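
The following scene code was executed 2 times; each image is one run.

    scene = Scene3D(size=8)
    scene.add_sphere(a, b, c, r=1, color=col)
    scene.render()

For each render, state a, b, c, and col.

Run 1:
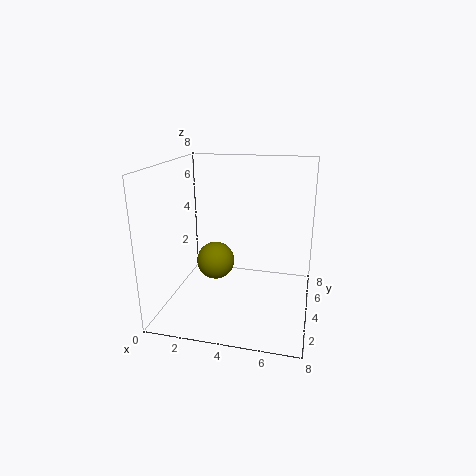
a = 3
b = 3
c = 3
col = 'olive'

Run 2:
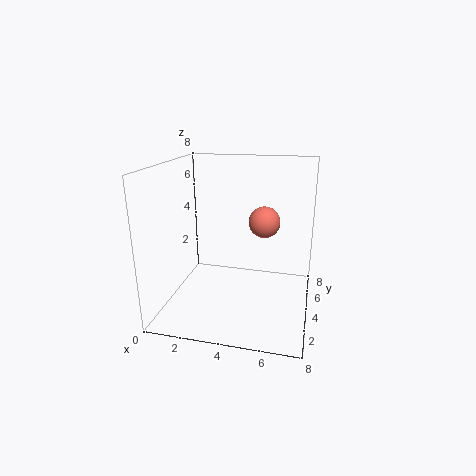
a = 5
b = 7
c = 4
col = 'salmon'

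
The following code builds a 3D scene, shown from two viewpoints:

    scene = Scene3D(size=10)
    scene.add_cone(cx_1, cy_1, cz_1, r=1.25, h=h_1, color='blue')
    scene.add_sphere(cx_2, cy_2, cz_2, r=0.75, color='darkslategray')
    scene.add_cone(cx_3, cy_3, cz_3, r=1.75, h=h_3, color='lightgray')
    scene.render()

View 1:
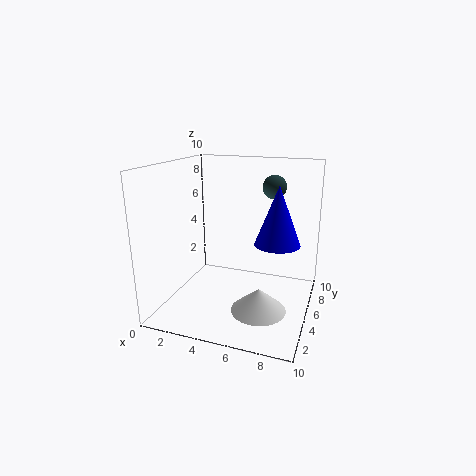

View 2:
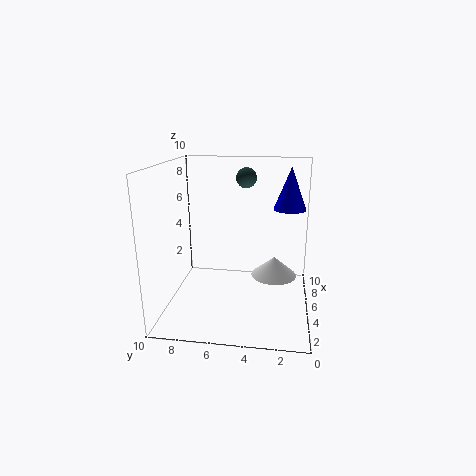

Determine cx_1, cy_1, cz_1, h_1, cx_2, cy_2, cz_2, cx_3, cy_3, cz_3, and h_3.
cx_1 = 8.5; cy_1 = 1.5; cz_1 = 6.25; h_1 = 3.25; cx_2 = 7.5; cy_2 = 4.75; cz_2 = 8.75; cx_3 = 7.25; cy_3 = 2.5; cz_3 = 1.25; h_3 = 1.5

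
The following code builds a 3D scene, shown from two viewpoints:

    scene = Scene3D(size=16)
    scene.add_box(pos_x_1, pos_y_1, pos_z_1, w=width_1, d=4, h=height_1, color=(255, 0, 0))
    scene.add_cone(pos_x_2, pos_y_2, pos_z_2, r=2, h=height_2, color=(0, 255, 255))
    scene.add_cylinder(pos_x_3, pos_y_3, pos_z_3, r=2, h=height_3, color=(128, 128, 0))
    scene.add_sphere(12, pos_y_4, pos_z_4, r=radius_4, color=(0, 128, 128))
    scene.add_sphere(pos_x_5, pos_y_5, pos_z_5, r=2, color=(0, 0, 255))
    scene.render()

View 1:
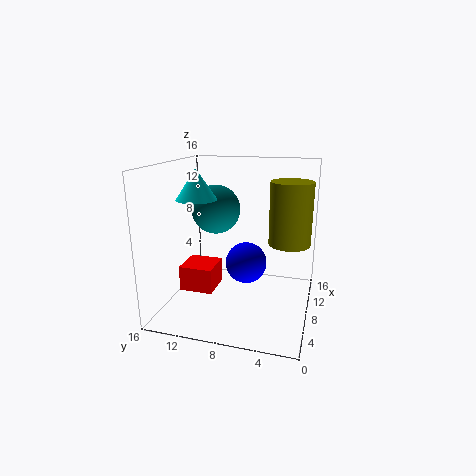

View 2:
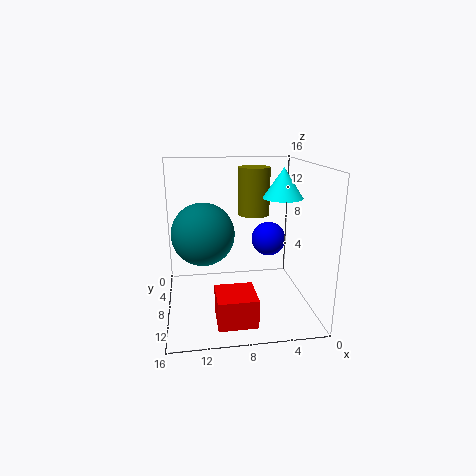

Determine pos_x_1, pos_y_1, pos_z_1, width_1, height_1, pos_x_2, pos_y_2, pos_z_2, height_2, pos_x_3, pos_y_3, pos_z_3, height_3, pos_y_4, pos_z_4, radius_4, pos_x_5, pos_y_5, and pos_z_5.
pos_x_1 = 7, pos_y_1 = 11, pos_z_1 = 1, width_1 = 4, height_1 = 3, pos_x_2 = 4, pos_y_2 = 11, pos_z_2 = 13, height_2 = 3, pos_x_3 = 5, pos_y_3 = 2, pos_z_3 = 9, height_3 = 6, pos_y_4 = 12, pos_z_4 = 10, radius_4 = 3, pos_x_5 = 4, pos_y_5 = 6, pos_z_5 = 7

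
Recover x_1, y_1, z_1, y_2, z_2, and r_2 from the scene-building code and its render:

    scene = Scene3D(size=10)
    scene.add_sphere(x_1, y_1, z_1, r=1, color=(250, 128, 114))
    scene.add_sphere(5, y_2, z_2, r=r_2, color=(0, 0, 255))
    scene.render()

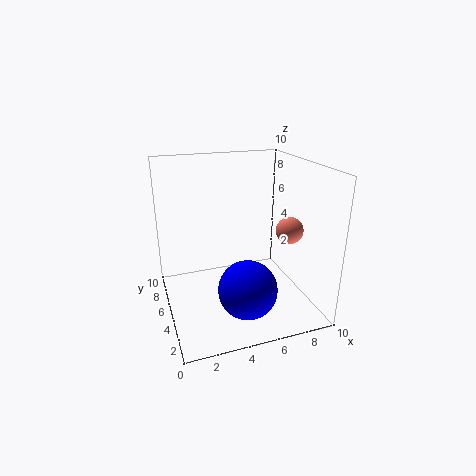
x_1 = 9, y_1 = 5, z_1 = 5, y_2 = 3, z_2 = 2, r_2 = 2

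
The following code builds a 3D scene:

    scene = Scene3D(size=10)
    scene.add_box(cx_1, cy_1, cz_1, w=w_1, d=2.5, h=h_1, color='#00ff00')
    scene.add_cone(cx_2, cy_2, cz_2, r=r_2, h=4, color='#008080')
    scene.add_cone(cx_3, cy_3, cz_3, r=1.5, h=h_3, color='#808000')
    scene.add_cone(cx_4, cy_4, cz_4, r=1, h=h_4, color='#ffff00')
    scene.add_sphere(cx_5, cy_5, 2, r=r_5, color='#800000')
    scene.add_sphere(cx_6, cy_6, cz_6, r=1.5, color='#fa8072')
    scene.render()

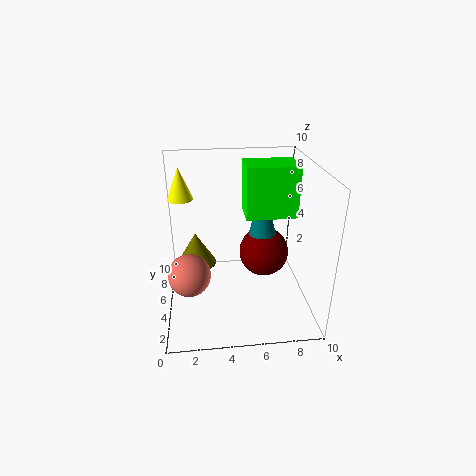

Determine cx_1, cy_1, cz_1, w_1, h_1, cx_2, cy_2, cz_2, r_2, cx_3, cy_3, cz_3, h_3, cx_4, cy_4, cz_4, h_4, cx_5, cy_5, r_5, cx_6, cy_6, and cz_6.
cx_1 = 5.5, cy_1 = 4.5, cz_1 = 6.5, w_1 = 3.5, h_1 = 3.5, cx_2 = 7, cy_2 = 6.5, cz_2 = 4.5, r_2 = 1, cx_3 = 2, cy_3 = 7, cz_3 = 2, h_3 = 2.5, cx_4 = 1, cy_4 = 9, cz_4 = 6.5, h_4 = 2.5, cx_5 = 7.5, cy_5 = 8, r_5 = 2, cx_6 = 1.5, cy_6 = 4.5, cz_6 = 2.5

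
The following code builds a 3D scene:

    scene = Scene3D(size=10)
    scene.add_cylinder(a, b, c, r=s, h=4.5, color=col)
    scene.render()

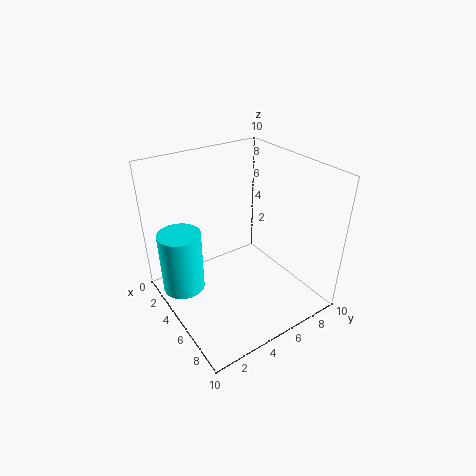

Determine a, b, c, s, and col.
a = 3; b = 1.5; c = 1; s = 1.5; col = 'cyan'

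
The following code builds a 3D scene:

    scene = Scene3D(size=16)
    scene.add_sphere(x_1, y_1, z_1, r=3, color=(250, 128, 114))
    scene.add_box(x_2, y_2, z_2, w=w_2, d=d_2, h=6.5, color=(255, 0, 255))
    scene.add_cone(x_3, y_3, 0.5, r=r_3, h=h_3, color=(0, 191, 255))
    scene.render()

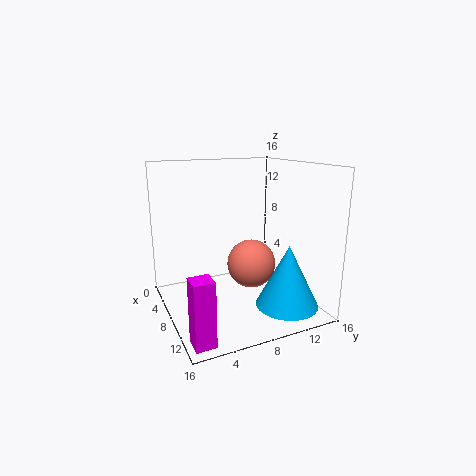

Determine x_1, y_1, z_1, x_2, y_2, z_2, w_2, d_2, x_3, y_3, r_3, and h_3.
x_1 = 5.5, y_1 = 11, z_1 = 3.5, x_2 = 13.5, y_2 = 0.5, z_2 = 0.5, w_2 = 2, d_2 = 2, x_3 = 11.5, y_3 = 12.5, r_3 = 3.5, h_3 = 7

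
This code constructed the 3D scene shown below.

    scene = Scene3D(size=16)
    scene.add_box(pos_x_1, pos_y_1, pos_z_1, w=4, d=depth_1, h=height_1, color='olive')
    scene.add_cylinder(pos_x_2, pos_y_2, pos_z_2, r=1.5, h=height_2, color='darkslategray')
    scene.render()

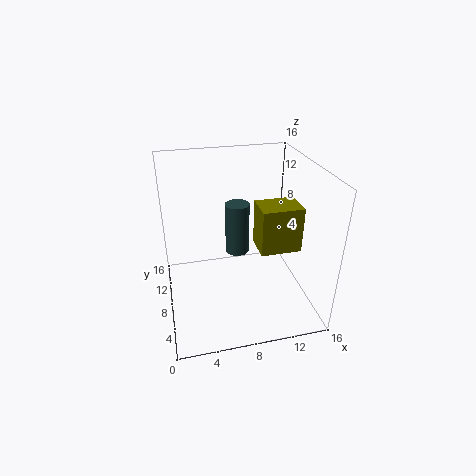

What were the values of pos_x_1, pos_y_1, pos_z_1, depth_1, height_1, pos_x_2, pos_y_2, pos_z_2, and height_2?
pos_x_1 = 9, pos_y_1 = 2.5, pos_z_1 = 9, depth_1 = 3, height_1 = 4.5, pos_x_2 = 9, pos_y_2 = 12.5, pos_z_2 = 3.5, height_2 = 6.5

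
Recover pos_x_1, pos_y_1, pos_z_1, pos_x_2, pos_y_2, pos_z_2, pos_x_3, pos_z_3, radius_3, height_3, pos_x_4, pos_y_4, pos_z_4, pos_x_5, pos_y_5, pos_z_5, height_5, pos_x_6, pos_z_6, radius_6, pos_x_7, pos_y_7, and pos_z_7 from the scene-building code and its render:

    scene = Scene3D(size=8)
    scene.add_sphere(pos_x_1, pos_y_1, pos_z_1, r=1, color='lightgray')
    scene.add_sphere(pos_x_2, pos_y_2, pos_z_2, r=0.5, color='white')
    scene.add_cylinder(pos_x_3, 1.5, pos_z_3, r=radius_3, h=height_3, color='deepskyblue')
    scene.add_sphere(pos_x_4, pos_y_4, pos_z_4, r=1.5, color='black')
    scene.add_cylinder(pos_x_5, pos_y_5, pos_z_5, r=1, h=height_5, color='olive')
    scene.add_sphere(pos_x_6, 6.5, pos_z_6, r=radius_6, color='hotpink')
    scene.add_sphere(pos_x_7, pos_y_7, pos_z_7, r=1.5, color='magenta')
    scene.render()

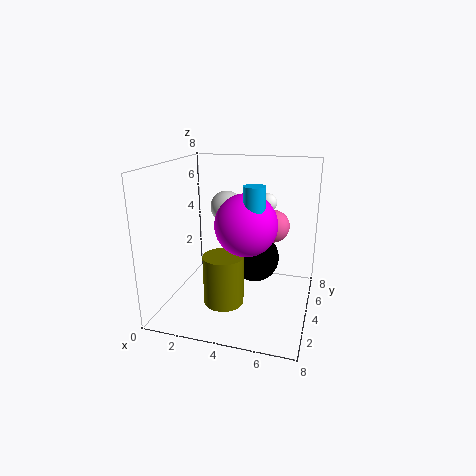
pos_x_1 = 2.5; pos_y_1 = 6.5; pos_z_1 = 5; pos_x_2 = 5.5; pos_y_2 = 4.5; pos_z_2 = 6; pos_x_3 = 5.5; pos_z_3 = 5; radius_3 = 0.5; height_3 = 2.5; pos_x_4 = 4.5; pos_y_4 = 6; pos_z_4 = 2; pos_x_5 = 4; pos_y_5 = 1.5; pos_z_5 = 1.5; height_5 = 2.5; pos_x_6 = 5.5; pos_z_6 = 4; radius_6 = 1; pos_x_7 = 5; pos_y_7 = 2; pos_z_7 = 5.5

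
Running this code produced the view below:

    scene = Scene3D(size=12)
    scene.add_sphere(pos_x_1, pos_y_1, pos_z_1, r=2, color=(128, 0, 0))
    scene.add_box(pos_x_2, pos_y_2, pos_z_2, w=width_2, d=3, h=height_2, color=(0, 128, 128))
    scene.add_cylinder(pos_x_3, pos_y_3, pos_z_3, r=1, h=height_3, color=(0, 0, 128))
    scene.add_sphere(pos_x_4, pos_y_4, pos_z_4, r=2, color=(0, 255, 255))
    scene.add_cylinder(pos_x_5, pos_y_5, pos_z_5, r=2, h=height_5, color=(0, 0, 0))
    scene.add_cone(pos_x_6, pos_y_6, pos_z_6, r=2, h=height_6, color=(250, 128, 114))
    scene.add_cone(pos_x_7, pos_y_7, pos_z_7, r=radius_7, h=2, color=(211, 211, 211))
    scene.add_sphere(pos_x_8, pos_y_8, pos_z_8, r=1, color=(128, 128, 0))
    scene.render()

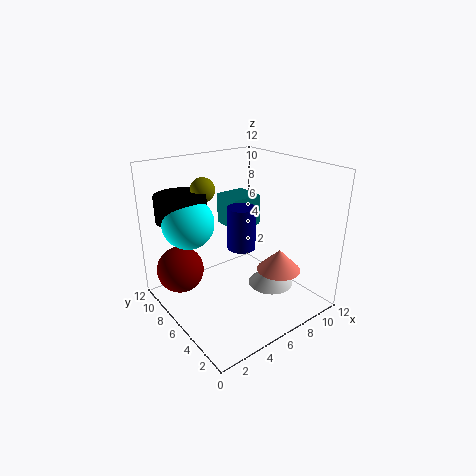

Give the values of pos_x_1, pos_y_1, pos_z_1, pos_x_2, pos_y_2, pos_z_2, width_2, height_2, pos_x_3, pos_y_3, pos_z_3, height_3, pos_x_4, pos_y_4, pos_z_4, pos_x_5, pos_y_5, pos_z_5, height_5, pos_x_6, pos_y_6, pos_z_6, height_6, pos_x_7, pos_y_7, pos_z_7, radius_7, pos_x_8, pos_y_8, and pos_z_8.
pos_x_1 = 2, pos_y_1 = 9, pos_z_1 = 3, pos_x_2 = 8, pos_y_2 = 9, pos_z_2 = 5, width_2 = 3, height_2 = 3, pos_x_3 = 4, pos_y_3 = 3, pos_z_3 = 7, height_3 = 3, pos_x_4 = 2, pos_y_4 = 7, pos_z_4 = 8, pos_x_5 = 2, pos_y_5 = 8, pos_z_5 = 8, height_5 = 2, pos_x_6 = 10, pos_y_6 = 5, pos_z_6 = 2, height_6 = 2, pos_x_7 = 9, pos_y_7 = 5, pos_z_7 = 1, radius_7 = 2, pos_x_8 = 4, pos_y_8 = 8, pos_z_8 = 10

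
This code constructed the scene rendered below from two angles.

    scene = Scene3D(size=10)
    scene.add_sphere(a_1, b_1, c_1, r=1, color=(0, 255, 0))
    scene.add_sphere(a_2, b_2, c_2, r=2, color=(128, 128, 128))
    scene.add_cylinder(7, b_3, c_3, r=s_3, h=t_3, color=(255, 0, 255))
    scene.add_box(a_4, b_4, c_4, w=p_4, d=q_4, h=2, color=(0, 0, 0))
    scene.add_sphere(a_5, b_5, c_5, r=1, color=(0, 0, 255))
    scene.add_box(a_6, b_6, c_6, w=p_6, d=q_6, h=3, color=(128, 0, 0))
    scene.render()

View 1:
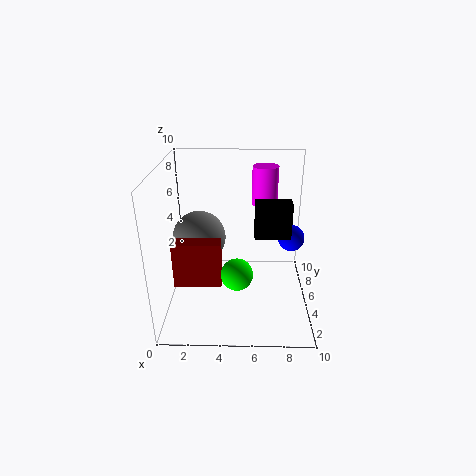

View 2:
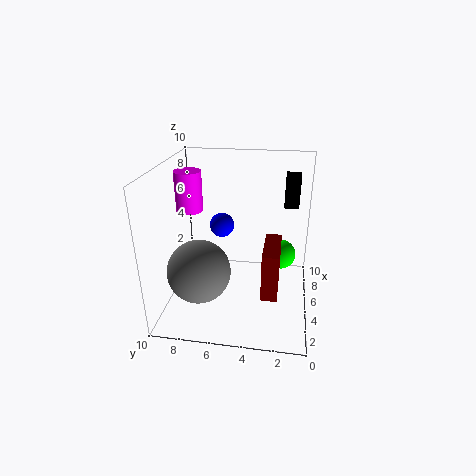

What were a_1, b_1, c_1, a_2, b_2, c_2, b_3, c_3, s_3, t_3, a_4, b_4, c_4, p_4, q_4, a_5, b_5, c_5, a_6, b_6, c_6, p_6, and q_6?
a_1 = 5
b_1 = 2
c_1 = 4
a_2 = 2
b_2 = 7
c_2 = 4
b_3 = 9
c_3 = 6
s_3 = 1
t_3 = 3
a_4 = 6
b_4 = 1
c_4 = 7
p_4 = 2
q_4 = 1
a_5 = 9
b_5 = 7
c_5 = 4
a_6 = 1
b_6 = 2
c_6 = 3
p_6 = 3
q_6 = 1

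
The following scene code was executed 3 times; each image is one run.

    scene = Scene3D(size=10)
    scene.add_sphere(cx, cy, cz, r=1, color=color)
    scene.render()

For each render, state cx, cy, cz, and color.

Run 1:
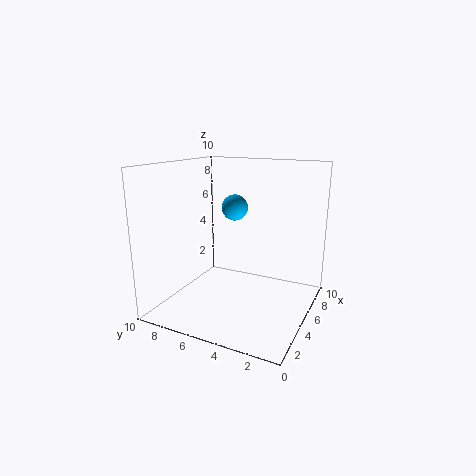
cx = 7.5; cy = 6.5; cz = 6.5; color = 'deepskyblue'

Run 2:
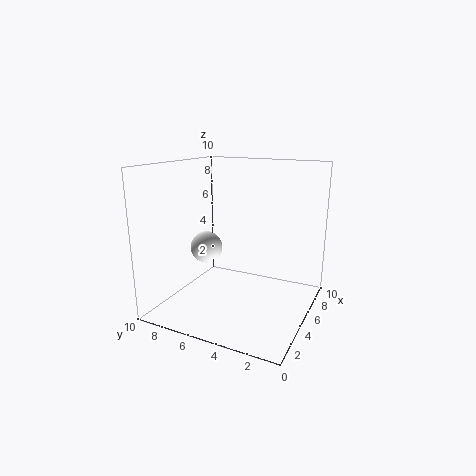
cx = 2.5; cy = 6; cz = 5; color = 'white'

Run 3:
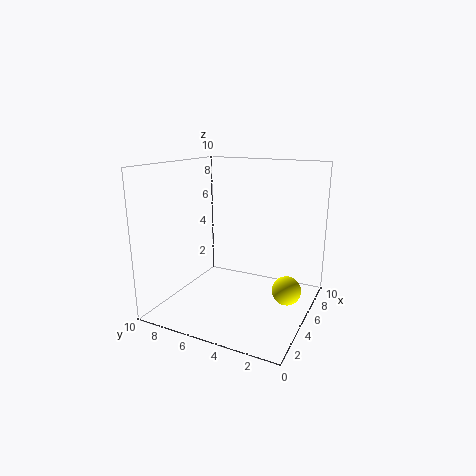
cx = 5.5; cy = 1.5; cz = 1.5; color = 'yellow'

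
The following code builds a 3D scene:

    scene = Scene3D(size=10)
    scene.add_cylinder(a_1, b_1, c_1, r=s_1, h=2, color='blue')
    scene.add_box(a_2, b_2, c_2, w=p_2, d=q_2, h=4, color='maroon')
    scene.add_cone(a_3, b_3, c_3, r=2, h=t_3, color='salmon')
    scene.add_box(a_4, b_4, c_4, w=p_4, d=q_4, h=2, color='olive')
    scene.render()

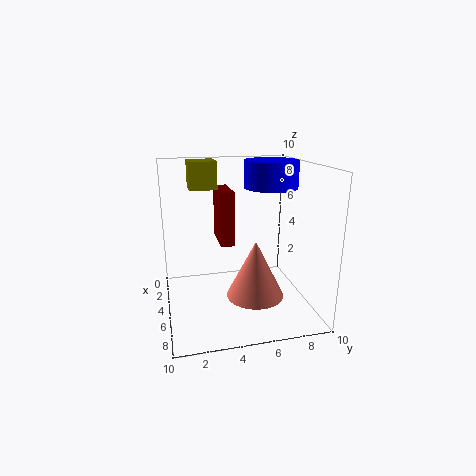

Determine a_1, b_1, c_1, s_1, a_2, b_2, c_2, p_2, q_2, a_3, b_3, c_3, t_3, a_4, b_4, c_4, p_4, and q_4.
a_1 = 3, b_1 = 8, c_1 = 8, s_1 = 2, a_2 = 1, b_2 = 4, c_2 = 4, p_2 = 3, q_2 = 1, a_3 = 6, b_3 = 6, c_3 = 1, t_3 = 4, a_4 = 1, b_4 = 2, c_4 = 8, p_4 = 2, q_4 = 2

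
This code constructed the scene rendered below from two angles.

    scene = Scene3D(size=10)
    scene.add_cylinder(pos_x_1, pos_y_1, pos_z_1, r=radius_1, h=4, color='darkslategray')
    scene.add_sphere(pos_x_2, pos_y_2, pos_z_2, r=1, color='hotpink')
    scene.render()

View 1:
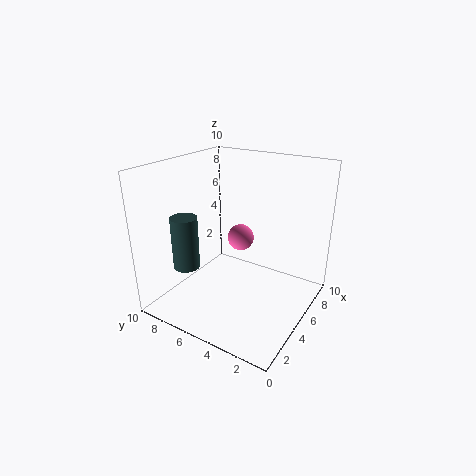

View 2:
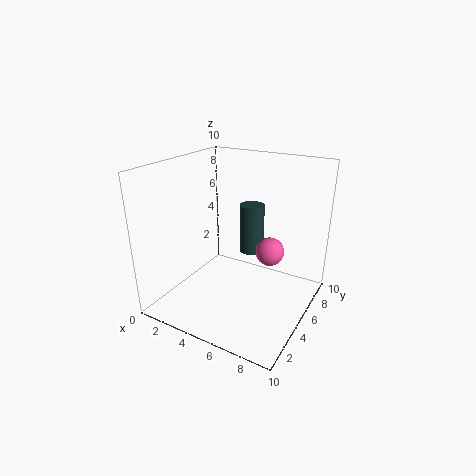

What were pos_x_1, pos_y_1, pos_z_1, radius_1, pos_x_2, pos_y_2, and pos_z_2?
pos_x_1 = 4, pos_y_1 = 9, pos_z_1 = 2, radius_1 = 1, pos_x_2 = 7, pos_y_2 = 6, pos_z_2 = 4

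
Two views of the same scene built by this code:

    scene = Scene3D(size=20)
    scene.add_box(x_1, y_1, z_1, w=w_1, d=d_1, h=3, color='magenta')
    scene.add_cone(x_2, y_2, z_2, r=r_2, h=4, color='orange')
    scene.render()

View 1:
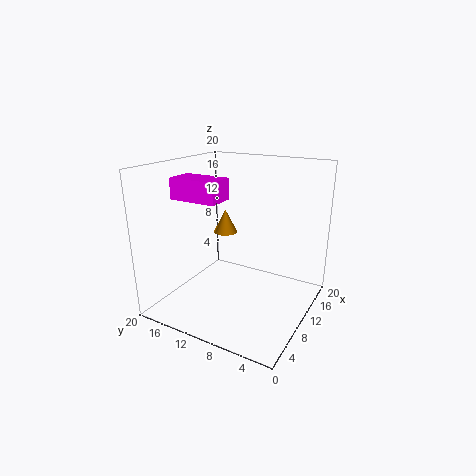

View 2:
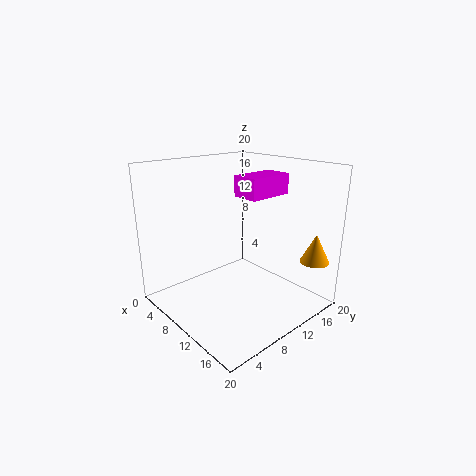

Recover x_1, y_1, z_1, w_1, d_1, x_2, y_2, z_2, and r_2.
x_1 = 7; y_1 = 12; z_1 = 15; w_1 = 4; d_1 = 7; x_2 = 18; y_2 = 17; z_2 = 7; r_2 = 2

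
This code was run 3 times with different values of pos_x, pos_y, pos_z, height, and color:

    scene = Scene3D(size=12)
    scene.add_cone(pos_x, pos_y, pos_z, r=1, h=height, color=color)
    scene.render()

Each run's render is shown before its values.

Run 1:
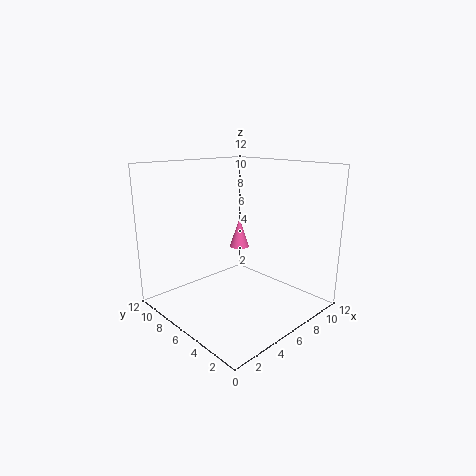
pos_x = 10.5; pos_y = 10.5; pos_z = 3; height = 3; color = 'hotpink'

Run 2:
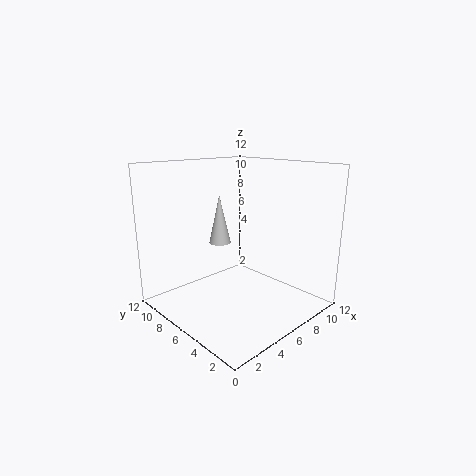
pos_x = 7; pos_y = 9.5; pos_z = 4.5; height = 4.5; color = 'lightgray'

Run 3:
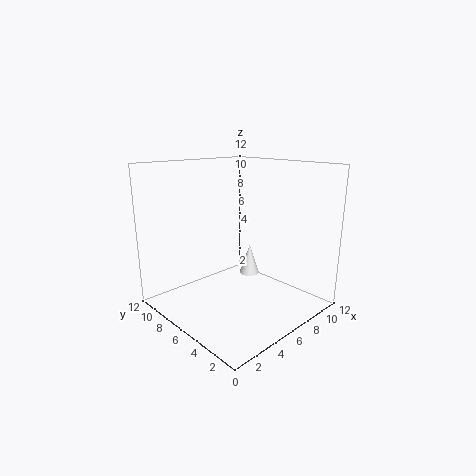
pos_x = 10.5; pos_y = 9; pos_z = 0.5; height = 3; color = 'white'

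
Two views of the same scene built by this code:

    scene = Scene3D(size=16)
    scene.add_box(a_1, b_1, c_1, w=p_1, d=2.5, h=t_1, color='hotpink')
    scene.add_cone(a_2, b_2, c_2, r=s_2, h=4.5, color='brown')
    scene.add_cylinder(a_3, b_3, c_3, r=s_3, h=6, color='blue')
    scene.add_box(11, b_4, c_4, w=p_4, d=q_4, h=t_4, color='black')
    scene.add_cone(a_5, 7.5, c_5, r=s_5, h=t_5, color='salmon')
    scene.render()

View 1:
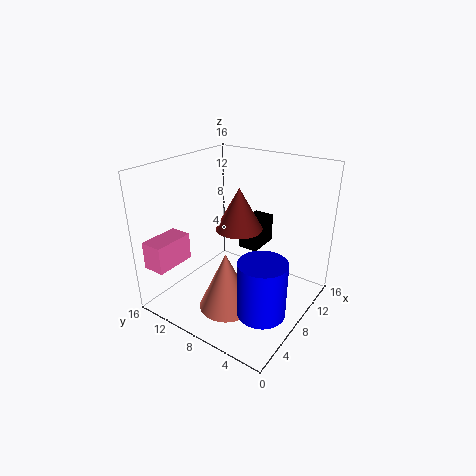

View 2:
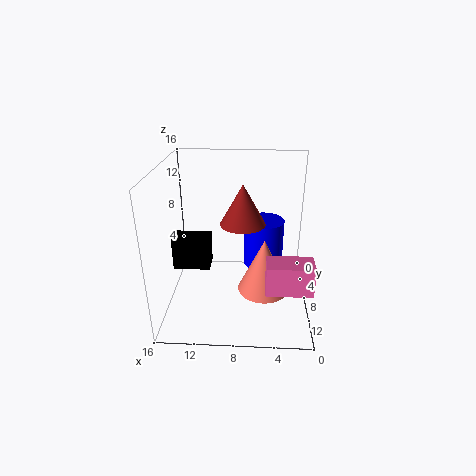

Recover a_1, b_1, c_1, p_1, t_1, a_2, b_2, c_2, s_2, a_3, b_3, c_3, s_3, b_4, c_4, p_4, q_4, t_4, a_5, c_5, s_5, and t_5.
a_1 = 0.5, b_1 = 12.5, c_1 = 5.5, p_1 = 4.5, t_1 = 3, a_2 = 7.5, b_2 = 7.5, c_2 = 9.5, s_2 = 2.5, a_3 = 5, b_3 = 3, c_3 = 2, s_3 = 2.5, b_4 = 7.5, c_4 = 5, p_4 = 4, q_4 = 2.5, t_4 = 3.5, a_5 = 5, c_5 = 1, s_5 = 3, t_5 = 6.5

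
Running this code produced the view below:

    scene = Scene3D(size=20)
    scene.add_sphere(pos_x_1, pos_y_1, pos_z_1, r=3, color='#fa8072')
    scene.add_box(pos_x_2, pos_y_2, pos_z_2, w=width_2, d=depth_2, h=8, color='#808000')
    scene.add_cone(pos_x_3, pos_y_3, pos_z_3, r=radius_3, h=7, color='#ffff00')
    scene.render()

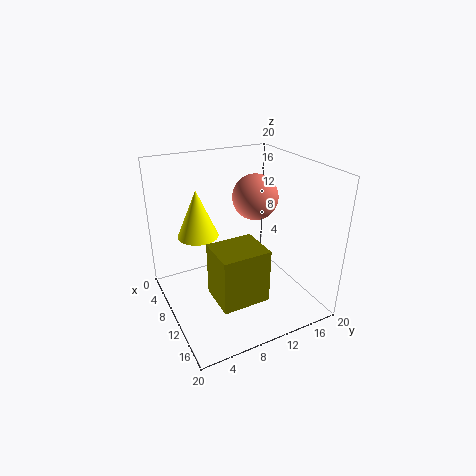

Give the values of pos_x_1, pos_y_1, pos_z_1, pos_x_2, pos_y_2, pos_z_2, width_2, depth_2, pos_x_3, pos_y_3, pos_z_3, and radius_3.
pos_x_1 = 11; pos_y_1 = 12; pos_z_1 = 16; pos_x_2 = 8; pos_y_2 = 6; pos_z_2 = 1; width_2 = 6; depth_2 = 7; pos_x_3 = 5; pos_y_3 = 6; pos_z_3 = 9; radius_3 = 3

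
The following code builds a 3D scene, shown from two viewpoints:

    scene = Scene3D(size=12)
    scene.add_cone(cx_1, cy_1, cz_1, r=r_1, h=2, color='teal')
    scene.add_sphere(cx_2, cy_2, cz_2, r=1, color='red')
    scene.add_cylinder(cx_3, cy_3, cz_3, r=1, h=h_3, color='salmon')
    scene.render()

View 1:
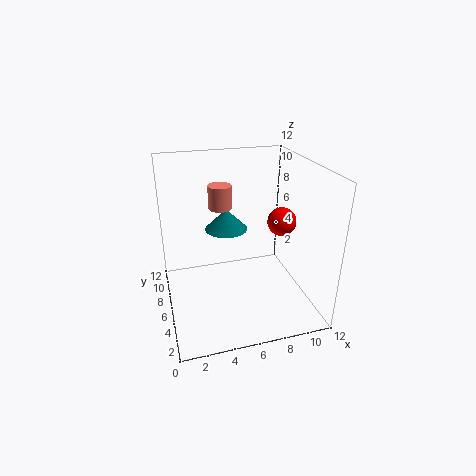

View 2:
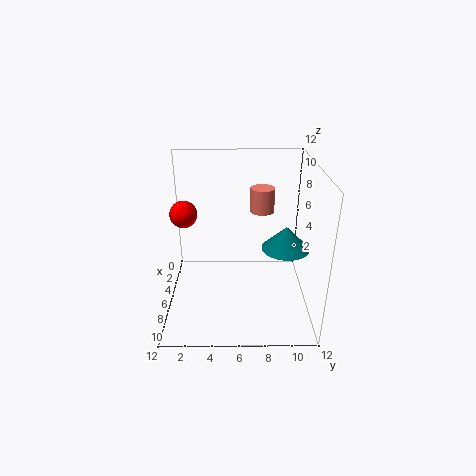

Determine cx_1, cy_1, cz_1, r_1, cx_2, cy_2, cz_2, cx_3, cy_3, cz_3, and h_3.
cx_1 = 6, cy_1 = 10, cz_1 = 5, r_1 = 2, cx_2 = 8, cy_2 = 2, cz_2 = 9, cx_3 = 5, cy_3 = 8, cz_3 = 8, h_3 = 2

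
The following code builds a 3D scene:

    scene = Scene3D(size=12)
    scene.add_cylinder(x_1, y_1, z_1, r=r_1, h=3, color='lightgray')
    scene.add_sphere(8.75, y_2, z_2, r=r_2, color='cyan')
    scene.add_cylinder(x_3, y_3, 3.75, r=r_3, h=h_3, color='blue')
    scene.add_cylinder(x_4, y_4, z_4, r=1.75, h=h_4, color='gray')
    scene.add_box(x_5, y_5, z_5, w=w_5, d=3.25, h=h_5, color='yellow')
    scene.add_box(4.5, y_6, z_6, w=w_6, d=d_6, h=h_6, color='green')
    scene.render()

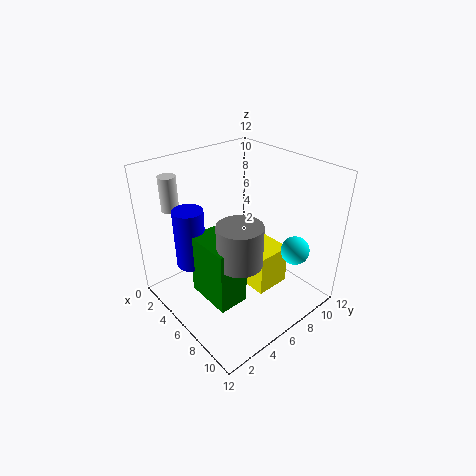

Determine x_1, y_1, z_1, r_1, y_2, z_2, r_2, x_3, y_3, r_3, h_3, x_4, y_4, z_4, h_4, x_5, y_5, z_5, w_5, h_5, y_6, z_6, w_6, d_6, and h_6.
x_1 = 1; y_1 = 2.75; z_1 = 7.75; r_1 = 0.75; y_2 = 10.25; z_2 = 4.25; r_2 = 1.25; x_3 = 3.75; y_3 = 2.75; r_3 = 1.25; h_3 = 5; x_4 = 8.25; y_4 = 4.25; z_4 = 5.5; h_4 = 3.25; x_5 = 4; y_5 = 7.25; z_5 = 0.25; w_5 = 3.75; h_5 = 3.75; y_6 = 2.25; z_6 = 1.75; w_6 = 4; d_6 = 2.5; h_6 = 5.25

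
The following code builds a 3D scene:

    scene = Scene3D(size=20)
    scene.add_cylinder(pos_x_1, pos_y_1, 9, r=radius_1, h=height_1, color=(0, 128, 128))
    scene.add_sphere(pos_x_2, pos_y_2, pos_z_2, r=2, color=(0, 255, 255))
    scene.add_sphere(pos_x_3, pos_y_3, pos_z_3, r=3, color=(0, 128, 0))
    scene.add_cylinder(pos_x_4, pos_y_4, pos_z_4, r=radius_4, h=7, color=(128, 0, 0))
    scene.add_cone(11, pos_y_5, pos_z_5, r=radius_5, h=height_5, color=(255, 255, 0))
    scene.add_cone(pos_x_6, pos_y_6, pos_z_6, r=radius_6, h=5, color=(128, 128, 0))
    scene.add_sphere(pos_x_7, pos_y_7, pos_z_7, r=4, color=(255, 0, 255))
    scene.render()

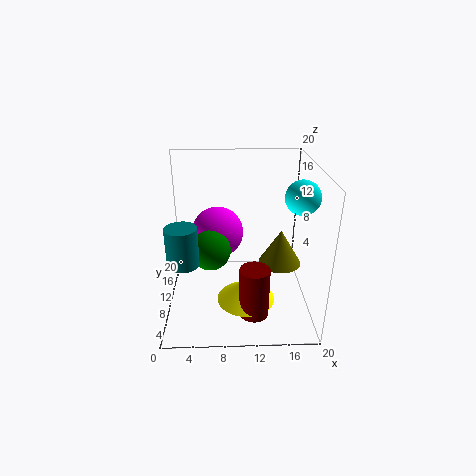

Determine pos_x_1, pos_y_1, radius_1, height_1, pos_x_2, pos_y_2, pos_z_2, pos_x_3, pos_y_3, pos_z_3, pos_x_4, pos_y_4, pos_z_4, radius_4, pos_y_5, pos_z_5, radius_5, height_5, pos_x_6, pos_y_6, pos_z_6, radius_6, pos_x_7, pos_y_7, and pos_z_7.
pos_x_1 = 3
pos_y_1 = 5
radius_1 = 2
height_1 = 5
pos_x_2 = 17
pos_y_2 = 4
pos_z_2 = 18
pos_x_3 = 6
pos_y_3 = 12
pos_z_3 = 7
pos_x_4 = 12
pos_y_4 = 5
pos_z_4 = 1
radius_4 = 2
pos_y_5 = 7
pos_z_5 = 2
radius_5 = 4
height_5 = 3
pos_x_6 = 16
pos_y_6 = 10
pos_z_6 = 6
radius_6 = 3
pos_x_7 = 7
pos_y_7 = 16
pos_z_7 = 8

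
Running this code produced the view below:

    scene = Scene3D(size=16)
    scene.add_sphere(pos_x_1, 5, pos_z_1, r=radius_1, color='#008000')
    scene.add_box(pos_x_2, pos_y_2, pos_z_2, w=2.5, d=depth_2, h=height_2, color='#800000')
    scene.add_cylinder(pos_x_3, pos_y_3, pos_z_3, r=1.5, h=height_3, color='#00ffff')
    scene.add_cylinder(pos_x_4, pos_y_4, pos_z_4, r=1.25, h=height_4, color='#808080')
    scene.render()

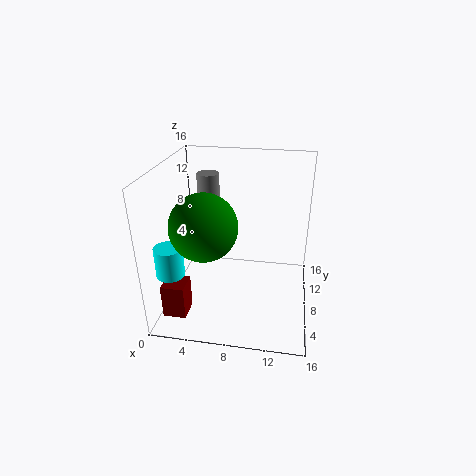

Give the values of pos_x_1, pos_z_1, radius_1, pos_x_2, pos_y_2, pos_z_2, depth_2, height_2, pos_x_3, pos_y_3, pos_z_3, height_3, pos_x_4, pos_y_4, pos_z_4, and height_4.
pos_x_1 = 5, pos_z_1 = 10.5, radius_1 = 3.5, pos_x_2 = 0.75, pos_y_2 = 2.25, pos_z_2 = 0.75, depth_2 = 2.5, height_2 = 3.75, pos_x_3 = 1.5, pos_y_3 = 3.75, pos_z_3 = 5.25, height_3 = 3.25, pos_x_4 = 4.25, pos_y_4 = 10.25, pos_z_4 = 7, height_4 = 7.5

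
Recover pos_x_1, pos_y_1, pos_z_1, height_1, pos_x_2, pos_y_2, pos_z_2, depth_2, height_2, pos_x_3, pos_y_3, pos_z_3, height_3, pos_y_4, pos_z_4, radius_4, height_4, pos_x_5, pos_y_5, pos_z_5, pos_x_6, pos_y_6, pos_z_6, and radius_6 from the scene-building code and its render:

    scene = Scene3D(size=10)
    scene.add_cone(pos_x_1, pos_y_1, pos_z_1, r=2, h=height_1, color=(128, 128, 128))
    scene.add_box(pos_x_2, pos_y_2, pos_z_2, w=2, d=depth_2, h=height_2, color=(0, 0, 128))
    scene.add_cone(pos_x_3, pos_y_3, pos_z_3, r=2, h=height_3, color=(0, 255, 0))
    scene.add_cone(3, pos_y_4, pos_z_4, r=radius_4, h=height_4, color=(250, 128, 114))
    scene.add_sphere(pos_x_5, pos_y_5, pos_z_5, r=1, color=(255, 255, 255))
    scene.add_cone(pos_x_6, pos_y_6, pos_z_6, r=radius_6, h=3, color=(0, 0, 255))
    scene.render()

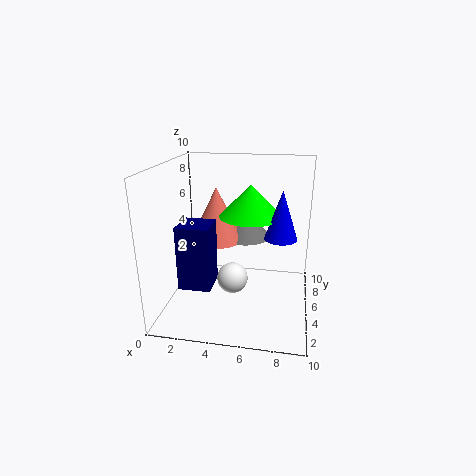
pos_x_1 = 5; pos_y_1 = 8; pos_z_1 = 4; height_1 = 2; pos_x_2 = 2; pos_y_2 = 1; pos_z_2 = 3; depth_2 = 2; height_2 = 4; pos_x_3 = 6; pos_y_3 = 4; pos_z_3 = 7; height_3 = 2; pos_y_4 = 7; pos_z_4 = 4; radius_4 = 2; height_4 = 4; pos_x_5 = 5; pos_y_5 = 3; pos_z_5 = 3; pos_x_6 = 8; pos_y_6 = 3; pos_z_6 = 6; radius_6 = 1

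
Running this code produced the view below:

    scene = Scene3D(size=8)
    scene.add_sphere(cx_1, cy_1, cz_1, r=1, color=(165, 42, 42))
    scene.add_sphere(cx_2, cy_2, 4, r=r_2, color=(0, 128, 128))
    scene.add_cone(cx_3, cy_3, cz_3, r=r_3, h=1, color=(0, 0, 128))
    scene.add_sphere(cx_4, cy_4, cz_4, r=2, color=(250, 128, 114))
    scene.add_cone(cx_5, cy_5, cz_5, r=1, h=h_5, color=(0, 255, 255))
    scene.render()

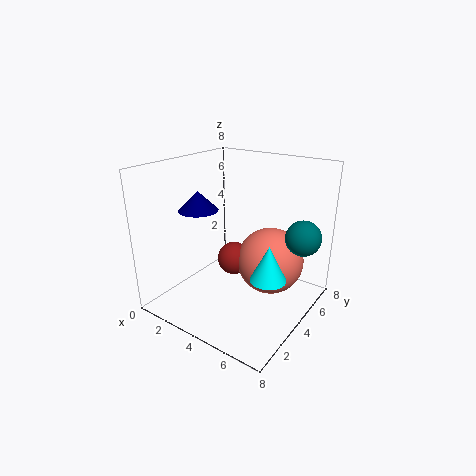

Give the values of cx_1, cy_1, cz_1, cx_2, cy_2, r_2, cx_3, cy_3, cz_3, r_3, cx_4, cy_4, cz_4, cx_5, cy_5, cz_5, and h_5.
cx_1 = 3, cy_1 = 5, cz_1 = 2, cx_2 = 7, cy_2 = 6, r_2 = 1, cx_3 = 3, cy_3 = 2, cz_3 = 6, r_3 = 1, cx_4 = 5, cy_4 = 6, cz_4 = 2, cx_5 = 6, cy_5 = 4, cz_5 = 2, h_5 = 2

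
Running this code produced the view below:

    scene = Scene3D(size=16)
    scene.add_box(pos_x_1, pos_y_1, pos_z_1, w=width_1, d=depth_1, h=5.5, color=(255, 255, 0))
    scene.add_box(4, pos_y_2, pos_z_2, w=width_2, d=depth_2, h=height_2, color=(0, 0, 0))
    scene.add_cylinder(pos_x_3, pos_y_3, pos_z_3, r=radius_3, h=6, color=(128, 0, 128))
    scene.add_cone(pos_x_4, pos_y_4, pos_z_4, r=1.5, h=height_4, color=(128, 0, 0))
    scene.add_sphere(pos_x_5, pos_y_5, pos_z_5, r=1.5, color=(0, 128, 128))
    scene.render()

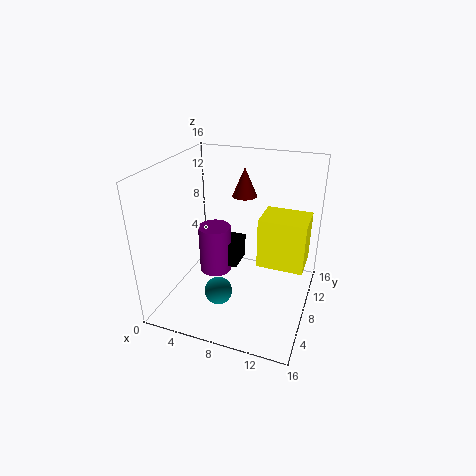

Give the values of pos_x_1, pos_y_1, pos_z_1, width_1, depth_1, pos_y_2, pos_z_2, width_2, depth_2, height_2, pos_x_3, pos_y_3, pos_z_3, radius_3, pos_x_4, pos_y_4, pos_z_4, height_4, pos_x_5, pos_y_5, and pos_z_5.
pos_x_1 = 10.5, pos_y_1 = 7, pos_z_1 = 5.5, width_1 = 5, depth_1 = 4, pos_y_2 = 10, pos_z_2 = 2.5, width_2 = 3, depth_2 = 3.5, height_2 = 3, pos_x_3 = 4, pos_y_3 = 10.5, pos_z_3 = 1.5, radius_3 = 2, pos_x_4 = 7, pos_y_4 = 13, pos_z_4 = 11, height_4 = 3.5, pos_x_5 = 7, pos_y_5 = 4.5, pos_z_5 = 3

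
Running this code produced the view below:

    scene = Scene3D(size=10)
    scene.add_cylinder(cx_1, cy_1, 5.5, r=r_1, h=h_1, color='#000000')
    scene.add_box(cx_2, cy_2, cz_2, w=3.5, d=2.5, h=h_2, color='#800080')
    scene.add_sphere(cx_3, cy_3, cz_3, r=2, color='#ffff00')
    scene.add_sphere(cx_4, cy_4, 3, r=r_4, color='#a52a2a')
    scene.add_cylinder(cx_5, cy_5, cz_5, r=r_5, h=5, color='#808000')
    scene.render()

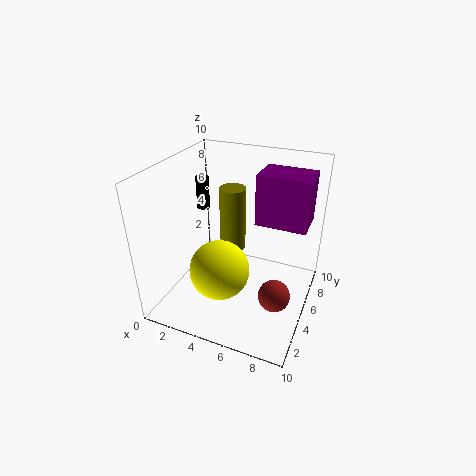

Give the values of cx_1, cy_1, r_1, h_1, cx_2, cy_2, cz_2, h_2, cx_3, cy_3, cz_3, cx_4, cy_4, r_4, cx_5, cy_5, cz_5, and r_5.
cx_1 = 1; cy_1 = 7.5; r_1 = 0.5; h_1 = 2.5; cx_2 = 6; cy_2 = 5.5; cz_2 = 6; h_2 = 3.5; cx_3 = 4.5; cy_3 = 3; cz_3 = 3.5; cx_4 = 8.5; cy_4 = 2.5; r_4 = 1; cx_5 = 3.5; cy_5 = 7.5; cz_5 = 2.5; r_5 = 1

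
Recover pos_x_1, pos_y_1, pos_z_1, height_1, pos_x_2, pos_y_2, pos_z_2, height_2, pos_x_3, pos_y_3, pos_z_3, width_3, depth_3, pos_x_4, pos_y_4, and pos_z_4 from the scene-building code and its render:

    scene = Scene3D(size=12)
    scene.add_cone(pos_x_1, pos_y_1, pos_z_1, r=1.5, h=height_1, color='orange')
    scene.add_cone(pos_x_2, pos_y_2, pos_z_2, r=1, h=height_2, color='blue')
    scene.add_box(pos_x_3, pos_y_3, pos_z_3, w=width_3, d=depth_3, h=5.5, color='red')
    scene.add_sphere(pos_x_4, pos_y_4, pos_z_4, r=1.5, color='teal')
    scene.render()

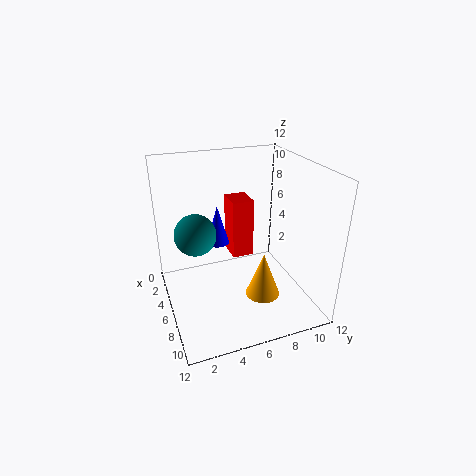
pos_x_1 = 7
pos_y_1 = 8
pos_z_1 = 0.5
height_1 = 4
pos_x_2 = 3.5
pos_y_2 = 5
pos_z_2 = 4.5
height_2 = 3.5
pos_x_3 = 1
pos_y_3 = 6.5
pos_z_3 = 2.5
width_3 = 2.5
depth_3 = 2
pos_x_4 = 8
pos_y_4 = 2
pos_z_4 = 8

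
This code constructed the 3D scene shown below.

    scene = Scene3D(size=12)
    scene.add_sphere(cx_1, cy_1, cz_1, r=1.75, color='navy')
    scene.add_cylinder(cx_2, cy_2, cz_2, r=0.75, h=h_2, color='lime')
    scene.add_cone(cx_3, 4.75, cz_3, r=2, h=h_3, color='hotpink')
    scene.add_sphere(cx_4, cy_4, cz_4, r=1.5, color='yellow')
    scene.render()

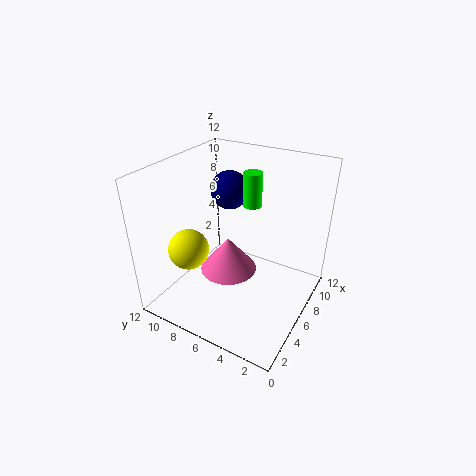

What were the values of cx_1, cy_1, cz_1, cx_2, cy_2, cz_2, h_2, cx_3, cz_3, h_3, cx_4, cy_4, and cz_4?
cx_1 = 9.25, cy_1 = 8.75, cz_1 = 8.5, cx_2 = 7, cy_2 = 5.25, cz_2 = 8.75, h_2 = 2.75, cx_3 = 2.5, cz_3 = 5.75, h_3 = 2.5, cx_4 = 1.75, cy_4 = 7.75, cz_4 = 6.75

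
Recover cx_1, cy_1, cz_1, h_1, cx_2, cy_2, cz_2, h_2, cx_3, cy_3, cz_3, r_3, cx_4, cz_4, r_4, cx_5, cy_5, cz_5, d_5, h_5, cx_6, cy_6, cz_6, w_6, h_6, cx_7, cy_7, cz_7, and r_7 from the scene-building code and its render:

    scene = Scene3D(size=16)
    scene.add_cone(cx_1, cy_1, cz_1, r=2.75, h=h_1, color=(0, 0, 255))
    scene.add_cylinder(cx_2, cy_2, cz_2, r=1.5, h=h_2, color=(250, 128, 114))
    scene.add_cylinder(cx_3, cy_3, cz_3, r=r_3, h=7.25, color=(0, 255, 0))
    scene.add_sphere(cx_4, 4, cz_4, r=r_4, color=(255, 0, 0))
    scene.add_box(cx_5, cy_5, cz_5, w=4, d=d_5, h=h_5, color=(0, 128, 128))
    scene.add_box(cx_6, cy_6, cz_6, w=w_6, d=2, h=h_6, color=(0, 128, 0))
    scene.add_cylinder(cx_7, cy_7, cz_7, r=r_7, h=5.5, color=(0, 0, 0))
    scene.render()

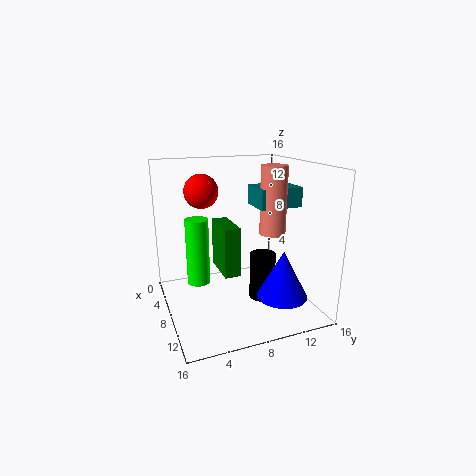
cx_1 = 11.75; cy_1 = 11.75; cz_1 = 2; h_1 = 5.25; cx_2 = 8; cy_2 = 12.25; cz_2 = 8; h_2 = 7.75; cx_3 = 7.5; cy_3 = 3.5; cz_3 = 3.25; r_3 = 1.25; cx_4 = 8; cz_4 = 13.5; r_4 = 1.75; cx_5 = 4.75; cy_5 = 10.5; cz_5 = 11; d_5 = 5; h_5 = 2.25; cx_6 = 0.5; cy_6 = 7.25; cz_6 = 2; w_6 = 5.25; h_6 = 6.25; cx_7 = 8.25; cy_7 = 11; cz_7 = 0.25; r_7 = 1.5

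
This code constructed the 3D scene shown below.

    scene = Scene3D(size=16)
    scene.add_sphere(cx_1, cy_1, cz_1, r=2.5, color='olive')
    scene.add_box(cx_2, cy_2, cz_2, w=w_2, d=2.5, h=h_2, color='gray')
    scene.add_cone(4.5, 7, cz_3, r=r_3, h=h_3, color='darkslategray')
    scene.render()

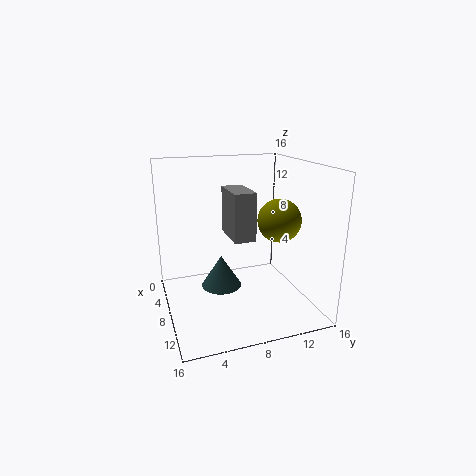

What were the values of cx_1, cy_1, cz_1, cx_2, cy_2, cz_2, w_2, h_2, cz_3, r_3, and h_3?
cx_1 = 8
cy_1 = 13
cz_1 = 9.5
cx_2 = 3.5
cy_2 = 7.5
cz_2 = 7.5
w_2 = 5
h_2 = 5.5
cz_3 = 0.5
r_3 = 2.5
h_3 = 4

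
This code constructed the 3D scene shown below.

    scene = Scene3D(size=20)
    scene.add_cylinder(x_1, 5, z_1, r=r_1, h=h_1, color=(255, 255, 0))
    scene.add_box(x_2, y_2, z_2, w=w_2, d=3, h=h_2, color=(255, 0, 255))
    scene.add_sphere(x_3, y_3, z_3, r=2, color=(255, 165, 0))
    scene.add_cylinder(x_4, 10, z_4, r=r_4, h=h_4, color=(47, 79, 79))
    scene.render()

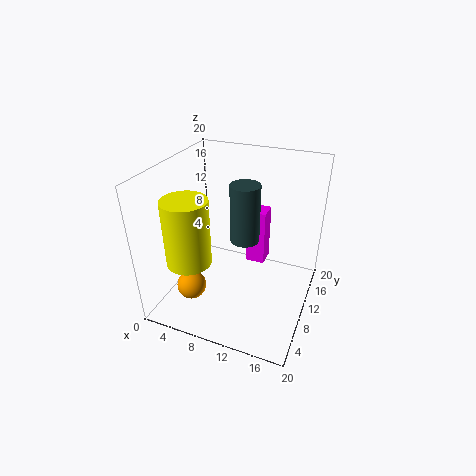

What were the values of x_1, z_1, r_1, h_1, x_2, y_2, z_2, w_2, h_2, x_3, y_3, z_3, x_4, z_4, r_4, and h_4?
x_1 = 5; z_1 = 8; r_1 = 3; h_1 = 9; x_2 = 9; y_2 = 16; z_2 = 2; w_2 = 3; h_2 = 9; x_3 = 5; y_3 = 5; z_3 = 4; x_4 = 11; z_4 = 10; r_4 = 2; h_4 = 8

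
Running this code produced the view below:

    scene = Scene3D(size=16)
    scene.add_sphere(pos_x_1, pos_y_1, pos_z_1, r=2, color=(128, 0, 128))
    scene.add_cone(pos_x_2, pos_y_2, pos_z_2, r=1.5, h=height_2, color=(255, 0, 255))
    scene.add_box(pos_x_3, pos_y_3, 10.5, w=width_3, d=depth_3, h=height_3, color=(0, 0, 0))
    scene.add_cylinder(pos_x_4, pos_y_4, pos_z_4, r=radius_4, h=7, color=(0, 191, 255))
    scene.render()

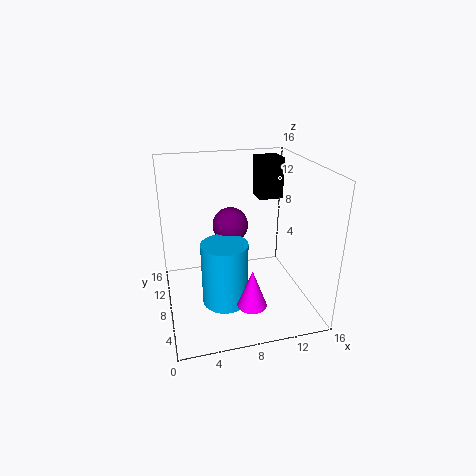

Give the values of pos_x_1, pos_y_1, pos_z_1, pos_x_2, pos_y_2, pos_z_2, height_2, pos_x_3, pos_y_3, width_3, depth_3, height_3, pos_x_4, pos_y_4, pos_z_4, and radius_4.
pos_x_1 = 7.5; pos_y_1 = 9.5; pos_z_1 = 9; pos_x_2 = 8; pos_y_2 = 2.5; pos_z_2 = 3; height_2 = 4; pos_x_3 = 12; pos_y_3 = 12.5; width_3 = 3; depth_3 = 3; height_3 = 5; pos_x_4 = 6; pos_y_4 = 6; pos_z_4 = 1.5; radius_4 = 2.5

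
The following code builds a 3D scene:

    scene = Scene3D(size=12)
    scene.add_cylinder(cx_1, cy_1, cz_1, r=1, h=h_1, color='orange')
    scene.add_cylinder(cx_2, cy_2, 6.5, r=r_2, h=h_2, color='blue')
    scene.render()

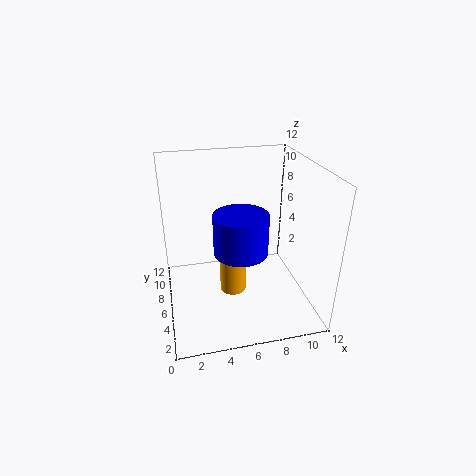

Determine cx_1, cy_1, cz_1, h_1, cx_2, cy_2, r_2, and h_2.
cx_1 = 5; cy_1 = 3.5; cz_1 = 3; h_1 = 5; cx_2 = 5.5; cy_2 = 3; r_2 = 2; h_2 = 3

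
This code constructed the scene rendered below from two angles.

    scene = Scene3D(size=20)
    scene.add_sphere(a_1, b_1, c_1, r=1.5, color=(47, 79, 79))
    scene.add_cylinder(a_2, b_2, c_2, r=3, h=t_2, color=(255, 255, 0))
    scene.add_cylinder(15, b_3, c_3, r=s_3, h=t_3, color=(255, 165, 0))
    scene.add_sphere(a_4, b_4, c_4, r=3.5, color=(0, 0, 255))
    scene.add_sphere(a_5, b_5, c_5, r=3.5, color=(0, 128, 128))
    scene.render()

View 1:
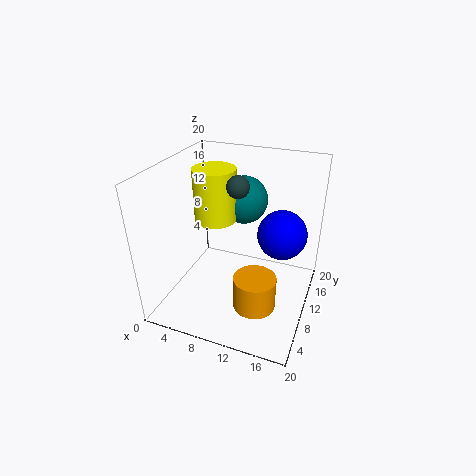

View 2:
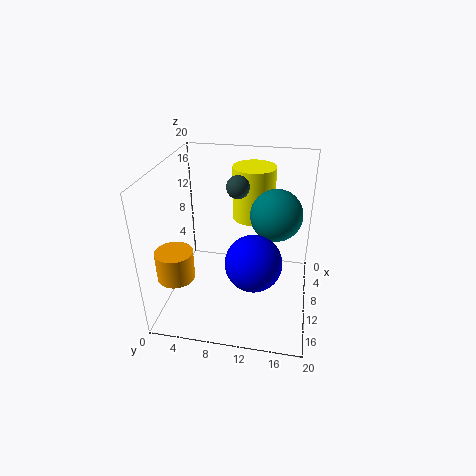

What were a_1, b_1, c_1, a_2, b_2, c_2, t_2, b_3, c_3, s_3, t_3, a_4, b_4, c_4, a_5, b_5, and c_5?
a_1 = 10, b_1 = 10, c_1 = 17.5, a_2 = 6, b_2 = 11.5, c_2 = 11.5, t_2 = 7.5, b_3 = 2.5, c_3 = 6, s_3 = 2.5, t_3 = 4, a_4 = 15.5, b_4 = 13, c_4 = 10, a_5 = 9, b_5 = 15, c_5 = 13.5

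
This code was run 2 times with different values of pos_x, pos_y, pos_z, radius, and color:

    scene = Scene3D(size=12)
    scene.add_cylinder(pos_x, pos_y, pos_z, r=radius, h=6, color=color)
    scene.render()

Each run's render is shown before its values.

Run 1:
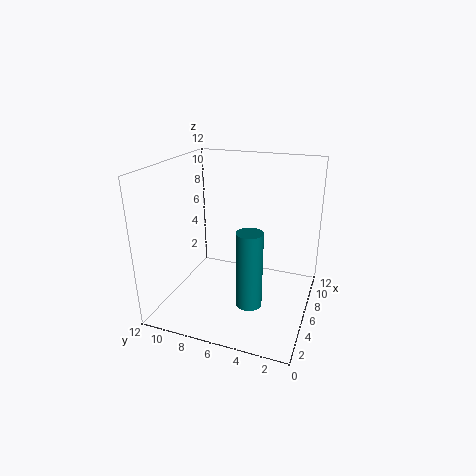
pos_x = 3; pos_y = 4; pos_z = 2; radius = 1; color = 'teal'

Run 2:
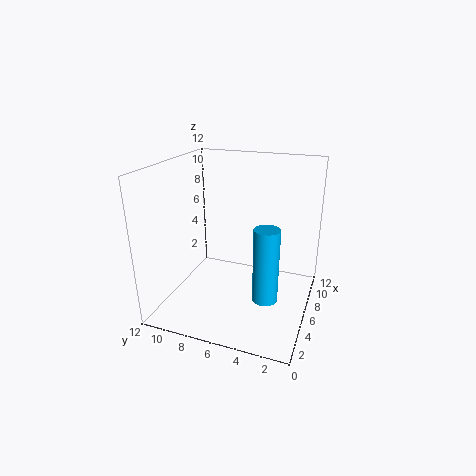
pos_x = 4; pos_y = 3; pos_z = 2; radius = 1; color = 'deepskyblue'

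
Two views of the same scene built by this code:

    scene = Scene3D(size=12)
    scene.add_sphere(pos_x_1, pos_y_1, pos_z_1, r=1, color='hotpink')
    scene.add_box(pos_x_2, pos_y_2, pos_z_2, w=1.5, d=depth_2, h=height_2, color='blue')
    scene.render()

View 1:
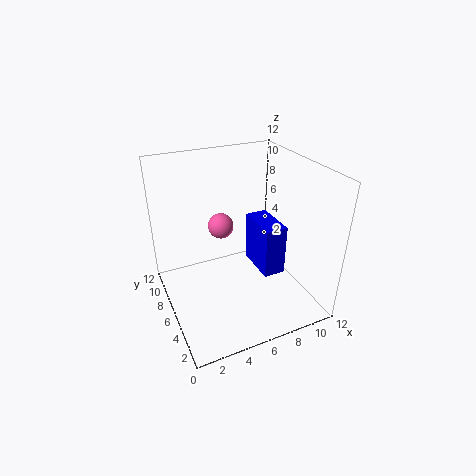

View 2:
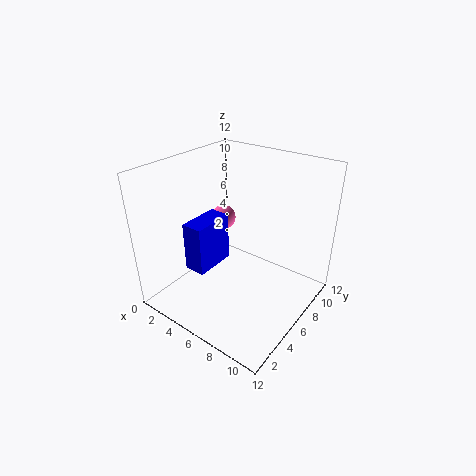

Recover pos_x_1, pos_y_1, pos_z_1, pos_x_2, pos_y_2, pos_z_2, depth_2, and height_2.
pos_x_1 = 4.5; pos_y_1 = 6; pos_z_1 = 7.5; pos_x_2 = 5.5; pos_y_2 = 0.5; pos_z_2 = 6; depth_2 = 3; height_2 = 3.5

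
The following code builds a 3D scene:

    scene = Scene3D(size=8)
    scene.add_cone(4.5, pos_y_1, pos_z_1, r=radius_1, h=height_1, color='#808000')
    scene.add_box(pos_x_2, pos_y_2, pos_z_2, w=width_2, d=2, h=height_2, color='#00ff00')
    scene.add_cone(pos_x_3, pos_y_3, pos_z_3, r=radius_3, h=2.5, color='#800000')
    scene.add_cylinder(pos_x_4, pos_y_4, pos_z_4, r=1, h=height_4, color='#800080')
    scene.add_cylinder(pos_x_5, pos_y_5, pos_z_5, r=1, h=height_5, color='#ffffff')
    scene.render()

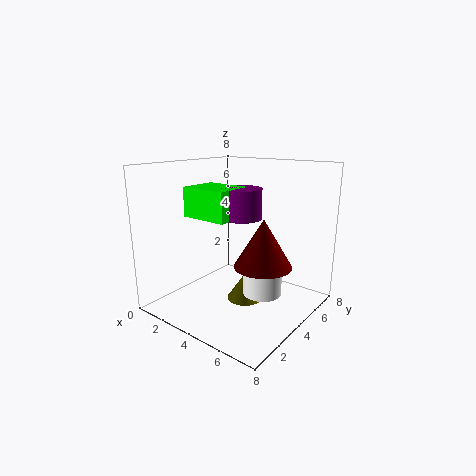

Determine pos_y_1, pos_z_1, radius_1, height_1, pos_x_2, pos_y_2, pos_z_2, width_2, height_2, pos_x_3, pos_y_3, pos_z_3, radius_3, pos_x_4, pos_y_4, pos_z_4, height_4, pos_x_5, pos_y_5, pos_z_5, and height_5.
pos_y_1 = 4; pos_z_1 = 0.5; radius_1 = 1; height_1 = 1.5; pos_x_2 = 2.5; pos_y_2 = 1.5; pos_z_2 = 5.5; width_2 = 2.5; height_2 = 1.5; pos_x_3 = 6; pos_y_3 = 3.5; pos_z_3 = 3; radius_3 = 1.5; pos_x_4 = 5; pos_y_4 = 3; pos_z_4 = 5.5; height_4 = 1.5; pos_x_5 = 6; pos_y_5 = 3.5; pos_z_5 = 1.5; height_5 = 1.5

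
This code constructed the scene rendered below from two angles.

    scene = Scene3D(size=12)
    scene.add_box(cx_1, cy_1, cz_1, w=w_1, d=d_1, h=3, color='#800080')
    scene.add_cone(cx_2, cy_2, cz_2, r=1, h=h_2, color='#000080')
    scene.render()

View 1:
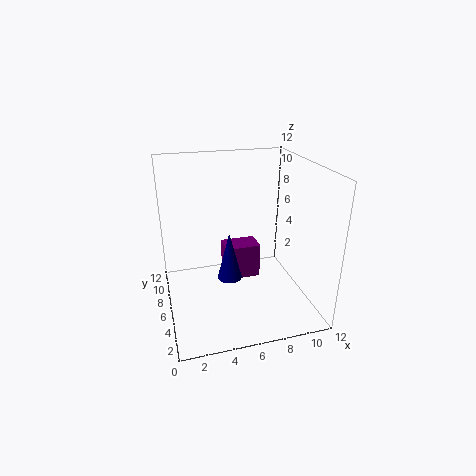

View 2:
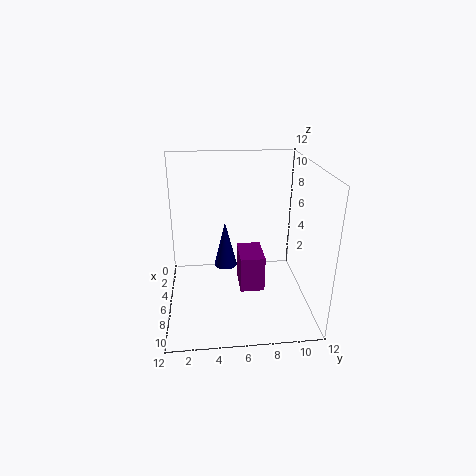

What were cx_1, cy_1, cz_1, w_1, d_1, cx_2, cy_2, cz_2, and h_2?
cx_1 = 5
cy_1 = 6
cz_1 = 2
w_1 = 3
d_1 = 2
cx_2 = 5
cy_2 = 5
cz_2 = 3
h_2 = 4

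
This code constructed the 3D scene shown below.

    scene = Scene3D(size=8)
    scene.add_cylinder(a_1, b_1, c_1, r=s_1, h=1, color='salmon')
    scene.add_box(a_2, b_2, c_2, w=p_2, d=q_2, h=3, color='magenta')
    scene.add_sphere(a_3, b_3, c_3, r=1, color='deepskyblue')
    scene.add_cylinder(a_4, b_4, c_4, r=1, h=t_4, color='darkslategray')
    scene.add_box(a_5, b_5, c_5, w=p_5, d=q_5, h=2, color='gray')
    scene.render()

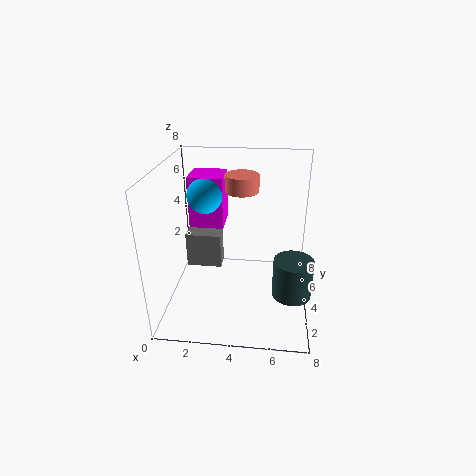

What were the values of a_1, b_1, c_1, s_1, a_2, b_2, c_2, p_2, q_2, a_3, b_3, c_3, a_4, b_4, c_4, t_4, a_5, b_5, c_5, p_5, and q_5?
a_1 = 4; b_1 = 6; c_1 = 6; s_1 = 1; a_2 = 1; b_2 = 5; c_2 = 4; p_2 = 2; q_2 = 2; a_3 = 2; b_3 = 5; c_3 = 6; a_4 = 7; b_4 = 2; c_4 = 2; t_4 = 2; a_5 = 1; b_5 = 4; c_5 = 2; p_5 = 2; q_5 = 1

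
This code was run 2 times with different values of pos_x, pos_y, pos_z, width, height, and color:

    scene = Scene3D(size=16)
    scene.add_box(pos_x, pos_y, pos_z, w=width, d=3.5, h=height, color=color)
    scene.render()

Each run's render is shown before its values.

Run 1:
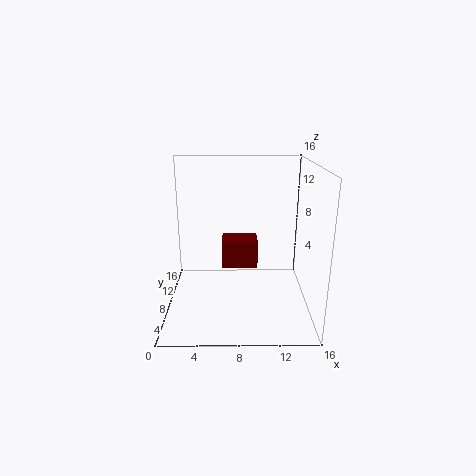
pos_x = 6; pos_y = 11.5; pos_z = 2.5; width = 4.5; height = 3.5; color = 'maroon'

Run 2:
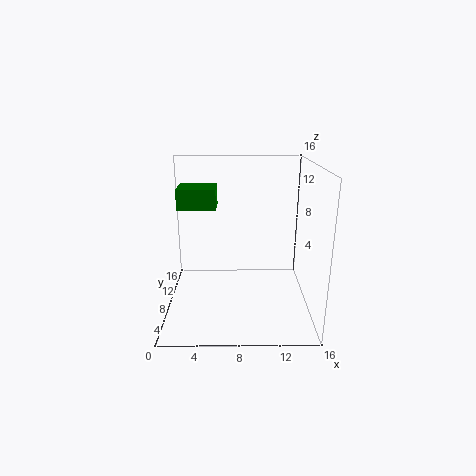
pos_x = 1; pos_y = 10; pos_z = 10.5; width = 4.5; height = 2.5; color = 'green'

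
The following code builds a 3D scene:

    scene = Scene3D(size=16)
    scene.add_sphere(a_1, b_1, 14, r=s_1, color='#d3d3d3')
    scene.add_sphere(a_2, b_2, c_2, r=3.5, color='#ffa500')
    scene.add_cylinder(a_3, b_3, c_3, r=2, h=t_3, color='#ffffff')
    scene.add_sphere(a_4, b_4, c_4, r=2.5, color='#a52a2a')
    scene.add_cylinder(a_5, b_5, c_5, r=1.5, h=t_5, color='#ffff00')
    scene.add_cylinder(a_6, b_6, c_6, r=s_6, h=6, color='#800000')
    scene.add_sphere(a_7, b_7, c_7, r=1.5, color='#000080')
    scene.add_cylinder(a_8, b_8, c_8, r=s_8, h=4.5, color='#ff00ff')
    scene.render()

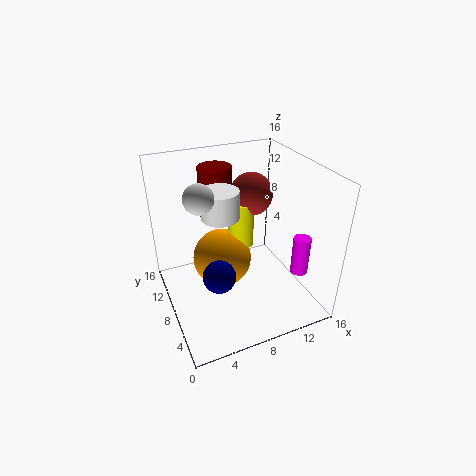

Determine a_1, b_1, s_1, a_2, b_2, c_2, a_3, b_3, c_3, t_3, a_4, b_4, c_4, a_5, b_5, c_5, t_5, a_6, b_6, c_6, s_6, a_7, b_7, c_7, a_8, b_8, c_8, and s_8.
a_1 = 3.5; b_1 = 7; s_1 = 1.5; a_2 = 7; b_2 = 10.5; c_2 = 4; a_3 = 6; b_3 = 8; c_3 = 11; t_3 = 3; a_4 = 11; b_4 = 11; c_4 = 11.5; a_5 = 9.5; b_5 = 10.5; c_5 = 5.5; t_5 = 5.5; a_6 = 7.5; b_6 = 13.5; c_6 = 8.5; s_6 = 2; a_7 = 3.5; b_7 = 2; c_7 = 8.5; a_8 = 14.5; b_8 = 5; c_8 = 3.5; s_8 = 1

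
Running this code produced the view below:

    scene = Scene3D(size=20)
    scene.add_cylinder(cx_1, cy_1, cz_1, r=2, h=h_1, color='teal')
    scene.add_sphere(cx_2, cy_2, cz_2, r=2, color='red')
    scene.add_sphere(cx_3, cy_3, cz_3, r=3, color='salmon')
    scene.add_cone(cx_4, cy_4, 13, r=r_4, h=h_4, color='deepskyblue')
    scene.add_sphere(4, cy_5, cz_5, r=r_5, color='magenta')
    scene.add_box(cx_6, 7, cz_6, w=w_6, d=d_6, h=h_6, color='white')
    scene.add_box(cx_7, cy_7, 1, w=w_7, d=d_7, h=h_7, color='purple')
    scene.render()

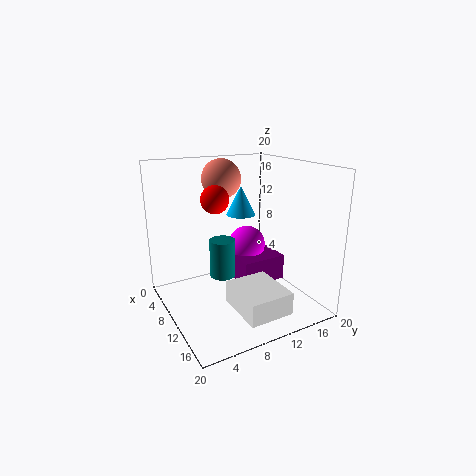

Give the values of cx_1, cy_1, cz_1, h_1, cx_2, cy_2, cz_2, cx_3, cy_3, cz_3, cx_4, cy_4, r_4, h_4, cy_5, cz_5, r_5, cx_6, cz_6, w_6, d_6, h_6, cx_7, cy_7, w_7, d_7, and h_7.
cx_1 = 5; cy_1 = 10; cz_1 = 2; h_1 = 6; cx_2 = 7; cy_2 = 8; cz_2 = 15; cx_3 = 3; cy_3 = 11; cz_3 = 17; cx_4 = 9; cy_4 = 11; r_4 = 2; h_4 = 4; cy_5 = 15; cz_5 = 6; r_5 = 3; cx_6 = 12; cz_6 = 2; w_6 = 7; d_6 = 6; h_6 = 3; cx_7 = 4; cy_7 = 12; w_7 = 5; d_7 = 7; h_7 = 4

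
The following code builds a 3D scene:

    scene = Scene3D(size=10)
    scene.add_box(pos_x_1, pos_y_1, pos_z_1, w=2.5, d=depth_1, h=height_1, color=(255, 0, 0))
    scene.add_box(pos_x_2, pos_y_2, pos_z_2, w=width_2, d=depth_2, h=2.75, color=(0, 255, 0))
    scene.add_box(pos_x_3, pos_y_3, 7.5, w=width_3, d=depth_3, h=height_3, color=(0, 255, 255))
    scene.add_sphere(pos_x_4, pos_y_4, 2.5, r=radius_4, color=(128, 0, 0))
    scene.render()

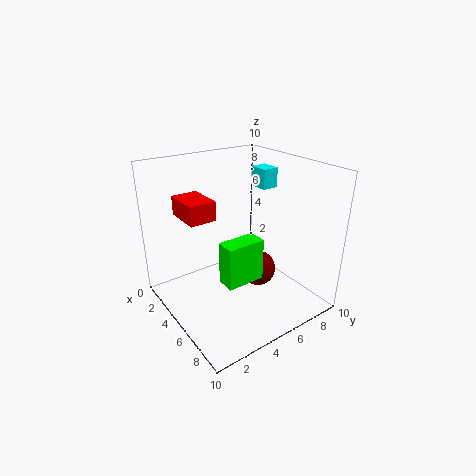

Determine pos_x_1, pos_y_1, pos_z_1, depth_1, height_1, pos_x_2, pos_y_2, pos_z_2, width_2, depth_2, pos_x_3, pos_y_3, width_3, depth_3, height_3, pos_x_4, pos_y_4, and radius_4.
pos_x_1 = 3, pos_y_1 = 1.25, pos_z_1 = 7, depth_1 = 1.75, height_1 = 1.25, pos_x_2 = 6.5, pos_y_2 = 2.5, pos_z_2 = 3.25, width_2 = 1.25, depth_2 = 2.5, pos_x_3 = 2.25, pos_y_3 = 8.25, width_3 = 1.5, depth_3 = 1.25, height_3 = 1.5, pos_x_4 = 5.75, pos_y_4 = 6.25, radius_4 = 1.25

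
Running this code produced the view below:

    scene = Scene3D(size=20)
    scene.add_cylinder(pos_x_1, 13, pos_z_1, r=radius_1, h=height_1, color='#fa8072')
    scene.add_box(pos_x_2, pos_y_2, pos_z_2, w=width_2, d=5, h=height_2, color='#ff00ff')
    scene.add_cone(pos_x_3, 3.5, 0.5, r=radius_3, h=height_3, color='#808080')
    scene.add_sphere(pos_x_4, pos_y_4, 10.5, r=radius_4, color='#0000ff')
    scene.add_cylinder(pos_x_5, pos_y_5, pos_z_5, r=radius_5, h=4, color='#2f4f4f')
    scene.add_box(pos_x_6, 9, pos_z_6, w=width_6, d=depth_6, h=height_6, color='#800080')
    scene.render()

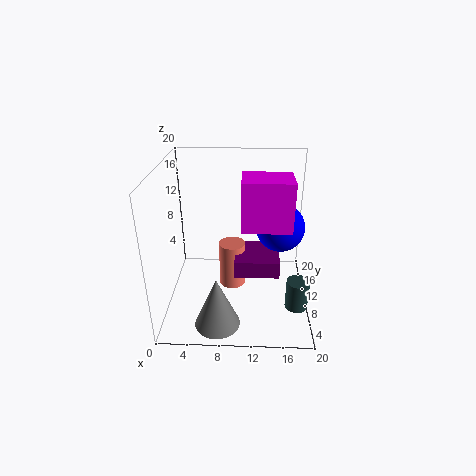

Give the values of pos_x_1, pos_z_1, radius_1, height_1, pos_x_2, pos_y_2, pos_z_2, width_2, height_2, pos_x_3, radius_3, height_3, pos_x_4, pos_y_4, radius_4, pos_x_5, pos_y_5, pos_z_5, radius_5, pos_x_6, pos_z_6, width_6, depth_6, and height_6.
pos_x_1 = 9; pos_z_1 = 0.5; radius_1 = 2; height_1 = 7; pos_x_2 = 10.5; pos_y_2 = 6.5; pos_z_2 = 12.5; width_2 = 6.5; height_2 = 6.5; pos_x_3 = 7.5; radius_3 = 3; height_3 = 7; pos_x_4 = 16; pos_y_4 = 12.5; radius_4 = 3.5; pos_x_5 = 18; pos_y_5 = 5; pos_z_5 = 2.5; radius_5 = 1.5; pos_x_6 = 9.5; pos_z_6 = 4; width_6 = 6.5; depth_6 = 6.5; height_6 = 2.5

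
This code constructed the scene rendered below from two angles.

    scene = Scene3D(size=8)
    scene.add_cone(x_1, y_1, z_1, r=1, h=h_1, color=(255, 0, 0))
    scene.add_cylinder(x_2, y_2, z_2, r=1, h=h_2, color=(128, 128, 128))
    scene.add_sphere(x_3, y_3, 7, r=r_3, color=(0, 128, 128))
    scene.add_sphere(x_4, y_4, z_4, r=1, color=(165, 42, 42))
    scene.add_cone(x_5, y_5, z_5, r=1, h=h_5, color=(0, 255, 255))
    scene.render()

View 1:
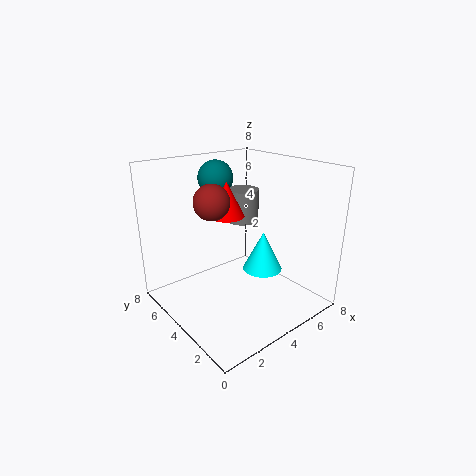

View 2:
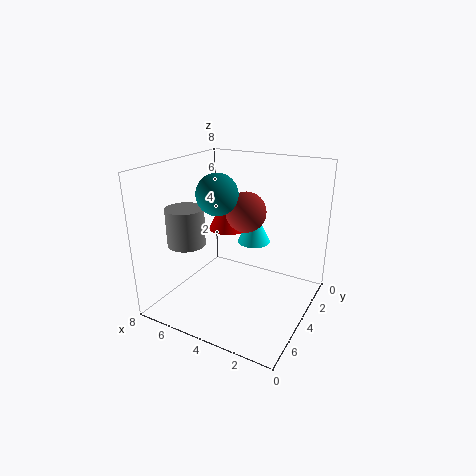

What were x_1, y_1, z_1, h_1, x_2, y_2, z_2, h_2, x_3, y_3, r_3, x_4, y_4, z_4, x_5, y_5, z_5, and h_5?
x_1 = 4
y_1 = 5
z_1 = 5
h_1 = 2
x_2 = 6
y_2 = 6
z_2 = 4
h_2 = 2
x_3 = 4
y_3 = 6
r_3 = 1
x_4 = 3
y_4 = 5
z_4 = 6
x_5 = 4
y_5 = 2
z_5 = 3
h_5 = 2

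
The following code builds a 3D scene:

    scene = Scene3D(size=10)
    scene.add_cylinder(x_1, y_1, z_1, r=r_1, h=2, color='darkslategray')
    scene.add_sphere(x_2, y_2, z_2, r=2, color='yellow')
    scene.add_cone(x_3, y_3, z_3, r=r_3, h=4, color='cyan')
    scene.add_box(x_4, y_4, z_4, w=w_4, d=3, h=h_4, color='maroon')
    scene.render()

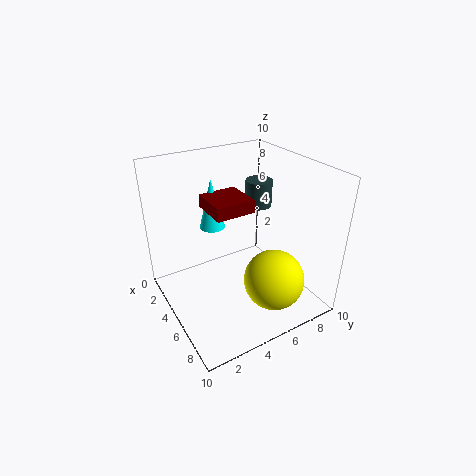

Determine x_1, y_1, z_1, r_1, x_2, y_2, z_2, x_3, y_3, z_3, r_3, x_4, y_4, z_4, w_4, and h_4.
x_1 = 3; y_1 = 8; z_1 = 6; r_1 = 1; x_2 = 8; y_2 = 6; z_2 = 3; x_3 = 1; y_3 = 5; z_3 = 4; r_3 = 1; x_4 = 1; y_4 = 4; z_4 = 6; w_4 = 3; h_4 = 1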